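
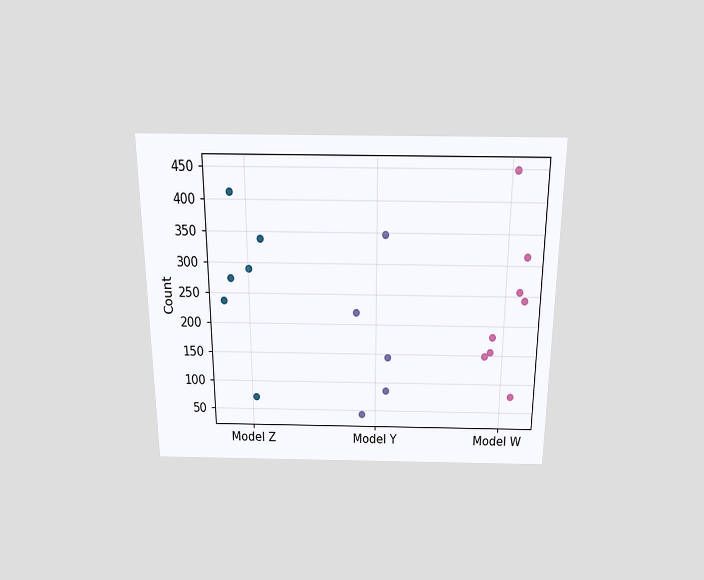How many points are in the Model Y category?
5

The chart is viewed slightly from above. Counting the markers in the Model Y column gives 5.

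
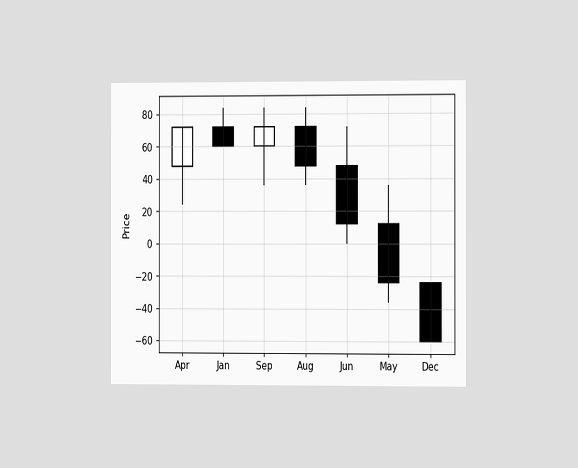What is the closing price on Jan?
60

The chart is viewed slightly from the right. The Jan candle closes at 60.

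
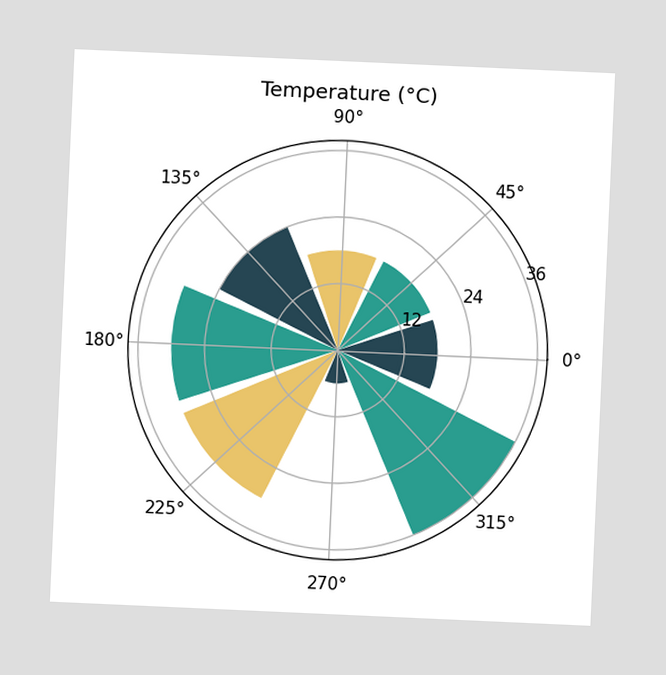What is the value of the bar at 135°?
24°C

The chart is tilted about 3° clockwise. The bar at 135° reaches 24°C on the radial axis.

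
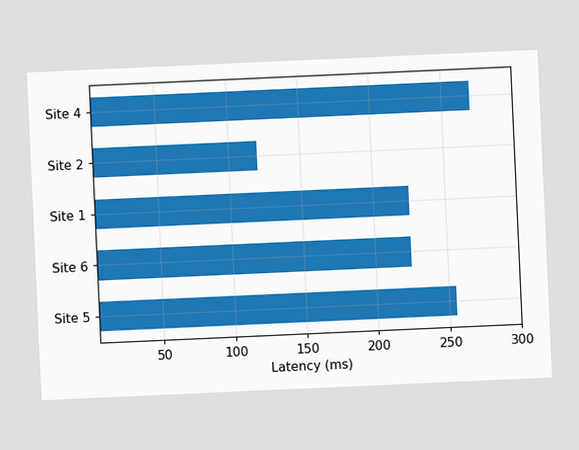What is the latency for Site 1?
The chart is tilted about 3° counter-clockwise. Reading along the chart's x-axis, the Site 1 bar reaches 225ms.

225ms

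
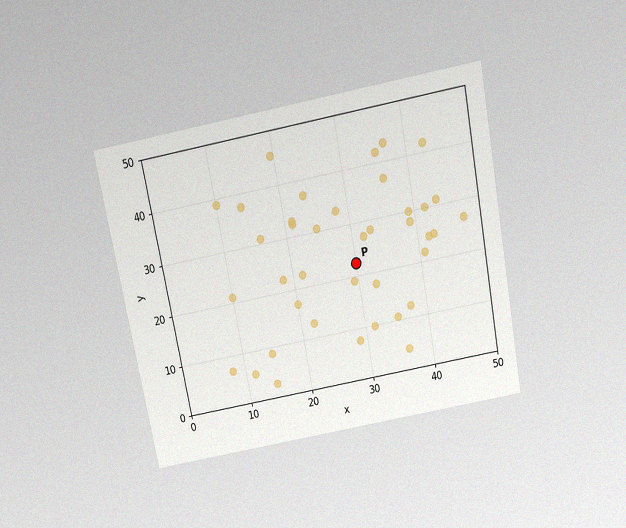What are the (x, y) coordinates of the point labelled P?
(30, 22.5)

The chart is tilted about 11° counter-clockwise and viewed slightly from above, with some photo noise. Following the gridlines from P to each axis, P sits at (30, 22.5).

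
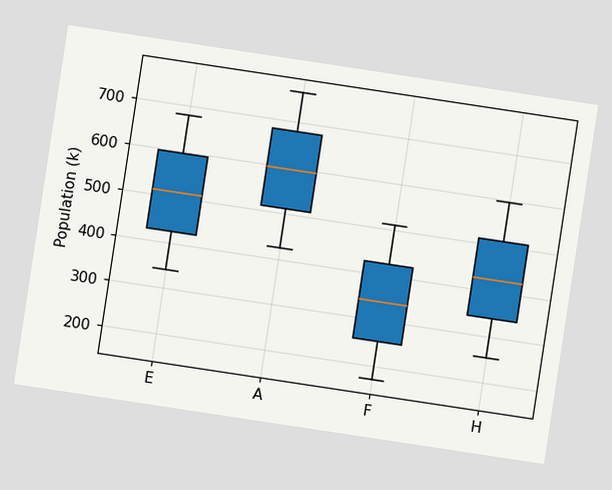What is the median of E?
The chart is tilted about 9° clockwise. The median line in the E box sits at 510k.

510k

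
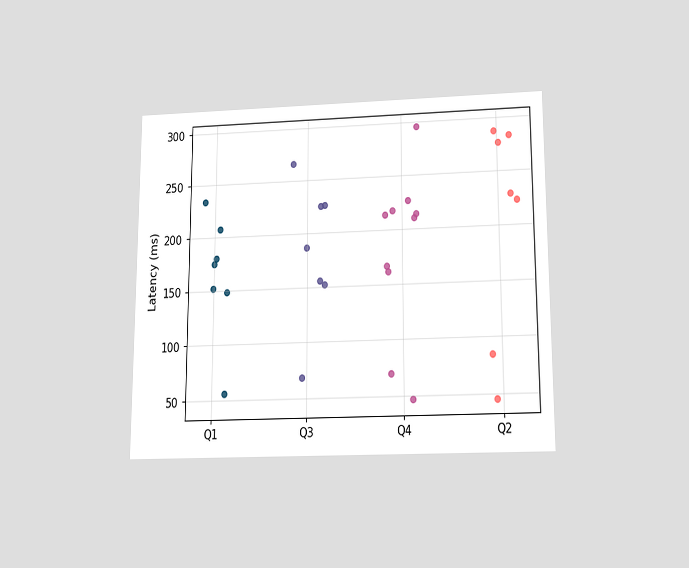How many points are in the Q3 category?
The chart is viewed slightly from below. Counting the markers in the Q3 column gives 7.

7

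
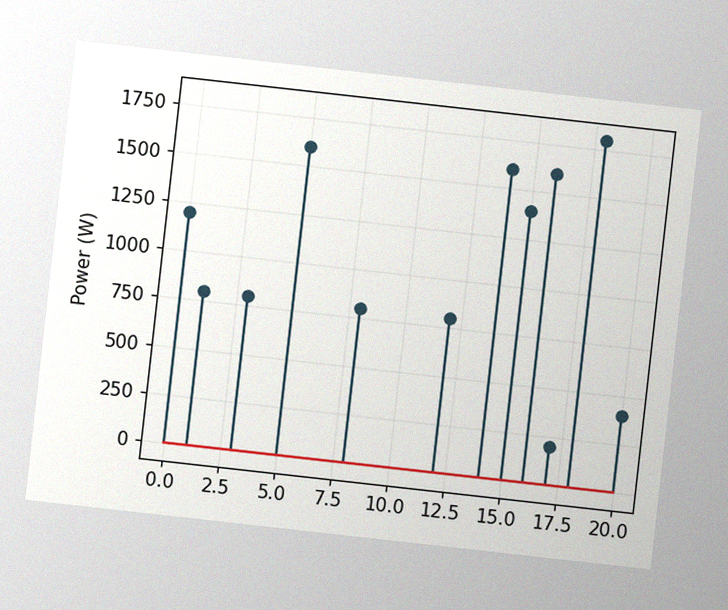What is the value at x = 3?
The chart is tilted about 6° clockwise, with some photo noise. The stem at x=3 reaches 800W.

800W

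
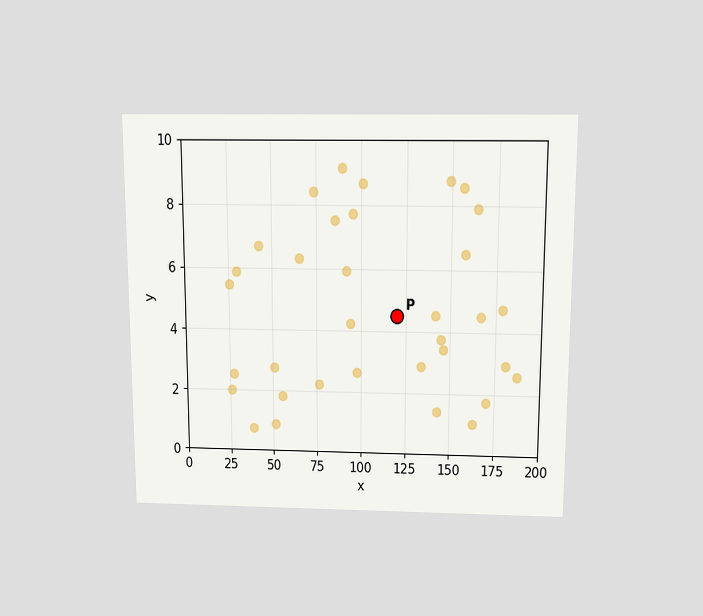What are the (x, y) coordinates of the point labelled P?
(120, 4.5)

The chart is viewed slightly from above. Following the gridlines from P to each axis, P sits at (120, 4.5).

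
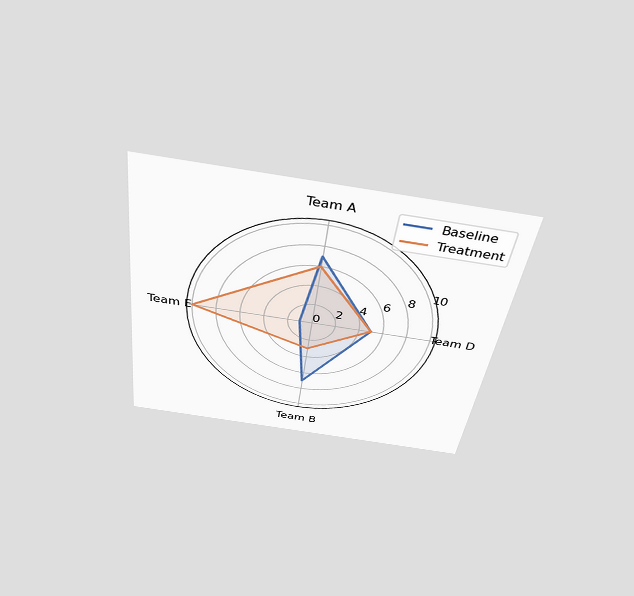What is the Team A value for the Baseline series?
The chart is tilted about 7° clockwise and viewed slightly from above. On the Team A axis, Baseline reaches 7.

7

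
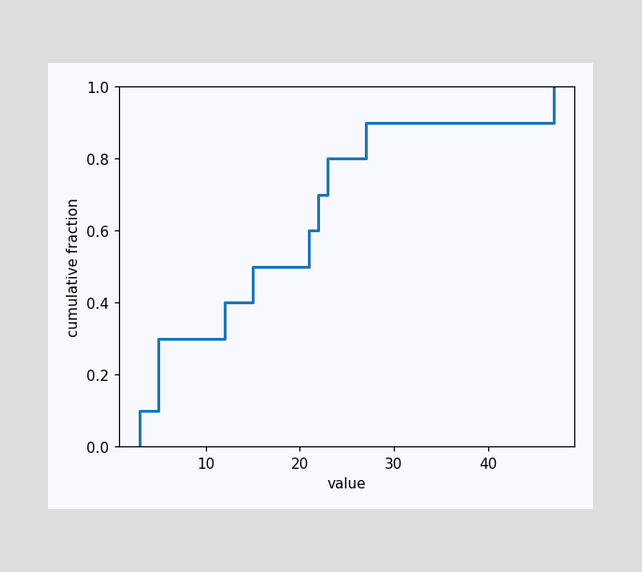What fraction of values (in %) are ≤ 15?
50%

At x=15 the ECDF step is at 50%.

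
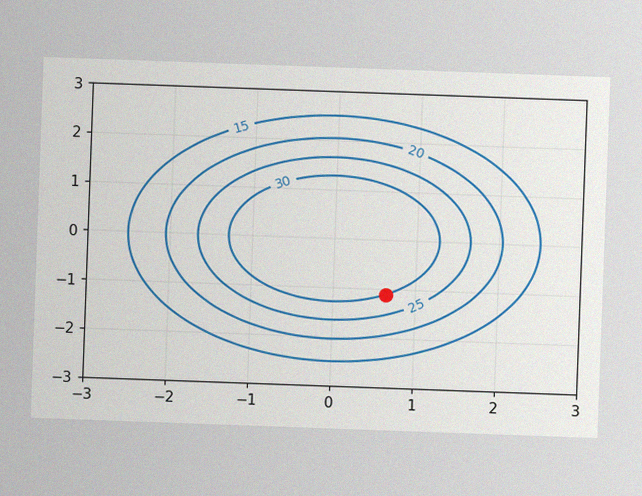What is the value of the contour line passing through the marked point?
30

The chart is tilted about 2° clockwise, with some photo noise. The marked point sits on the contour labelled 30.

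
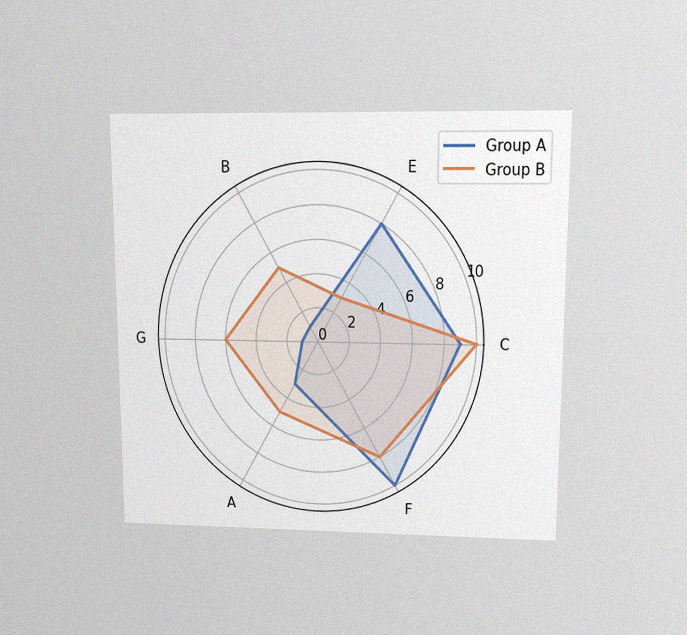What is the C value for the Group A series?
The chart is viewed at a slight angle, with some photo noise. On the C axis, Group A reaches 9.

9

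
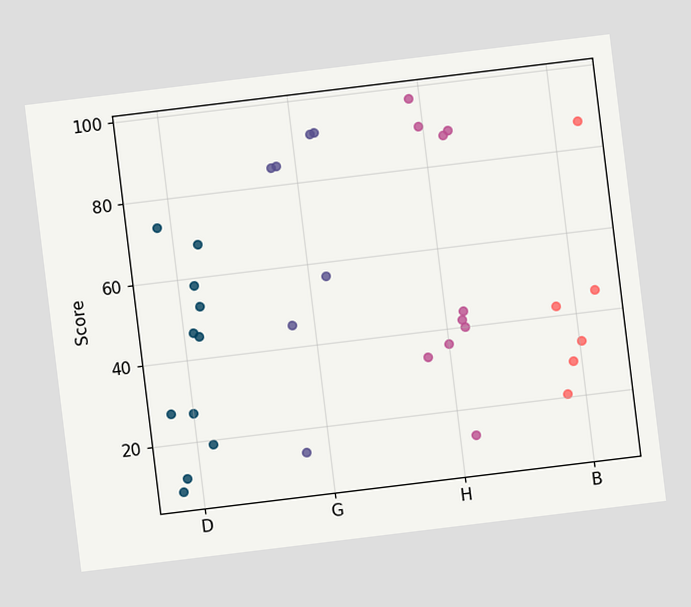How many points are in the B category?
The chart is tilted about 7° counter-clockwise. Counting the markers in the B column gives 6.

6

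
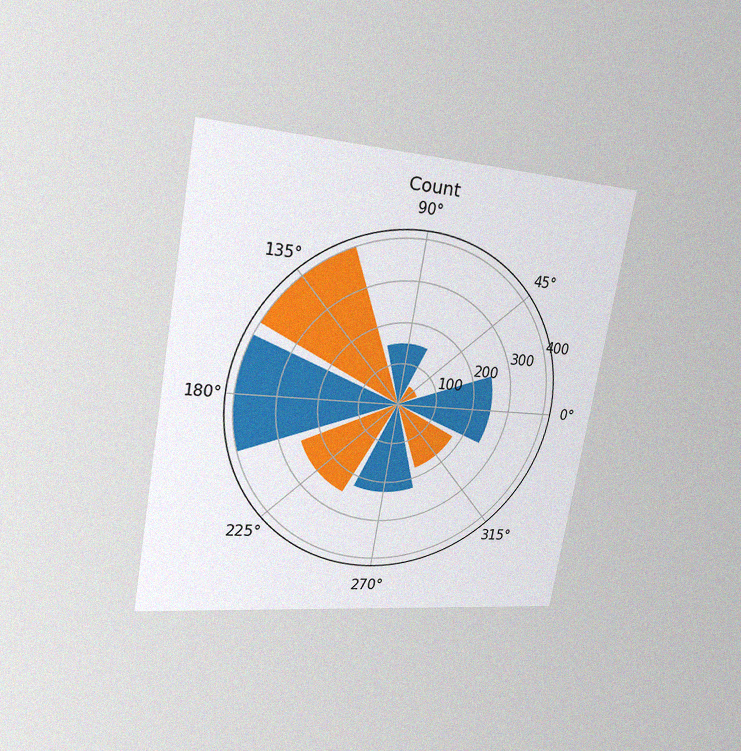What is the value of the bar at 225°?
The chart is tilted about 10° clockwise and viewed slightly from the left, with some photo noise. The bar at 225° reaches 250 on the radial axis.

250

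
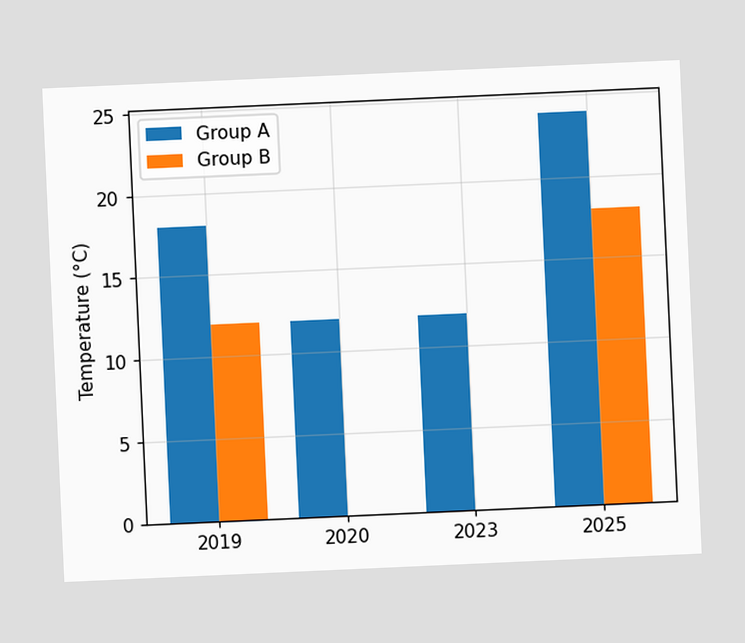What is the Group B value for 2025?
The chart is tilted about 3° counter-clockwise. The Group B bar at 2025 reaches 18°C on the y-axis.

18°C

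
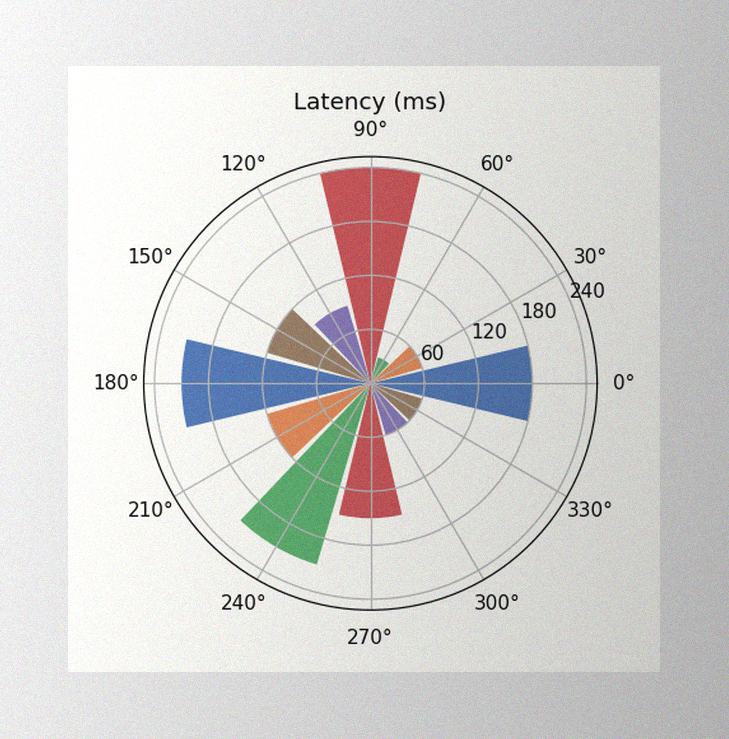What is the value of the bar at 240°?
210ms

The image has some photo noise and uneven lighting. The bar at 240° reaches 210ms on the radial axis.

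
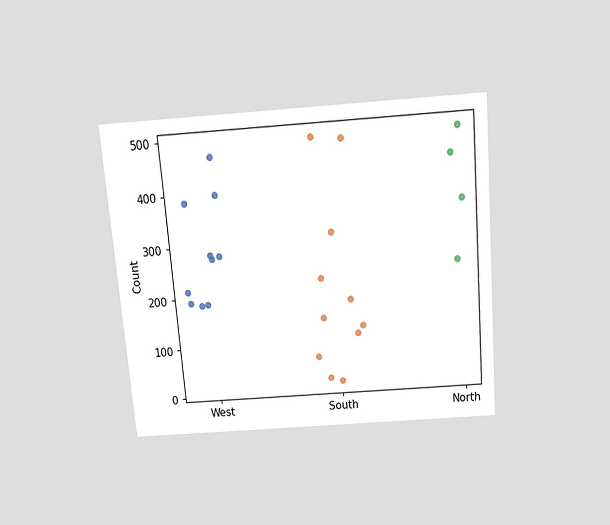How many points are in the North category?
The chart is tilted about 5° counter-clockwise and viewed slightly from above. Counting the markers in the North column gives 4.

4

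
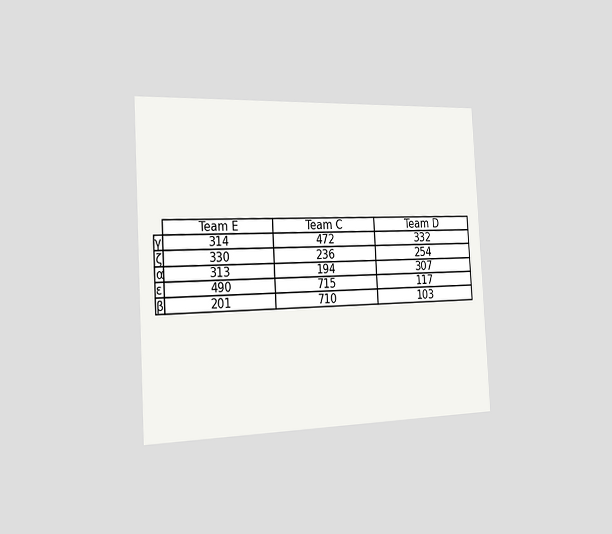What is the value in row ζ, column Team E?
The chart is tilted about 3° counter-clockwise and viewed slightly from the left. The (ζ, Team E) cell reads 330.

330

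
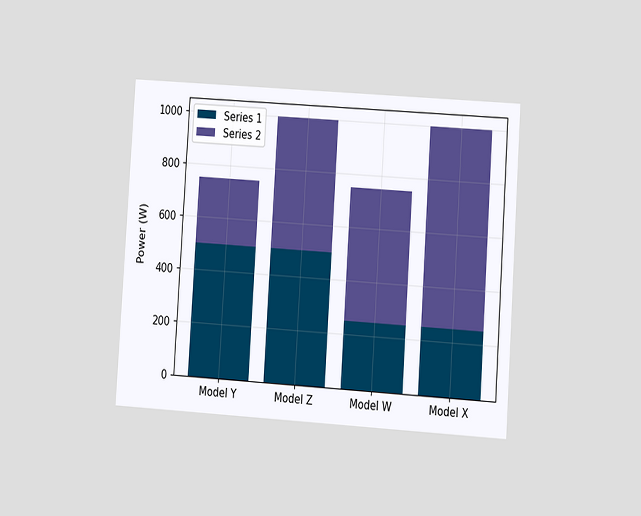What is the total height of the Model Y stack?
750W

The chart is tilted about 4° clockwise and viewed at a slight angle. The Model Y stack's top reaches 750W on the y-axis.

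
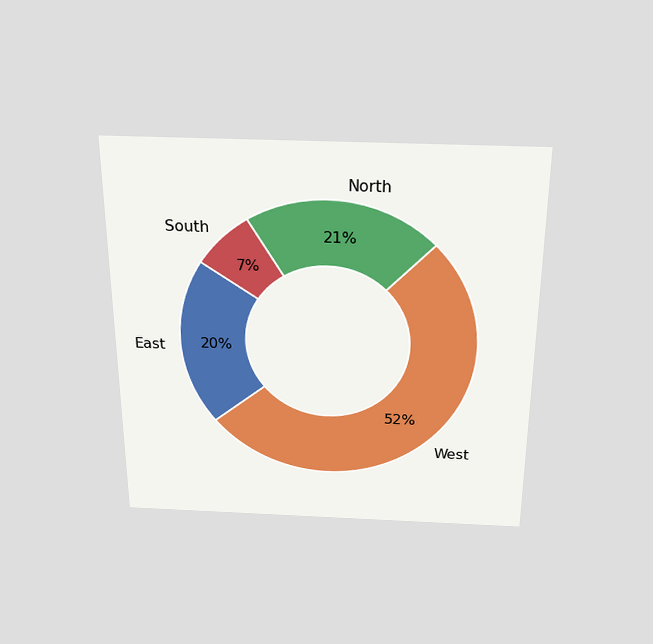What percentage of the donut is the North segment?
The chart is viewed slightly from above. The North segment takes up 21% of the ring.

21%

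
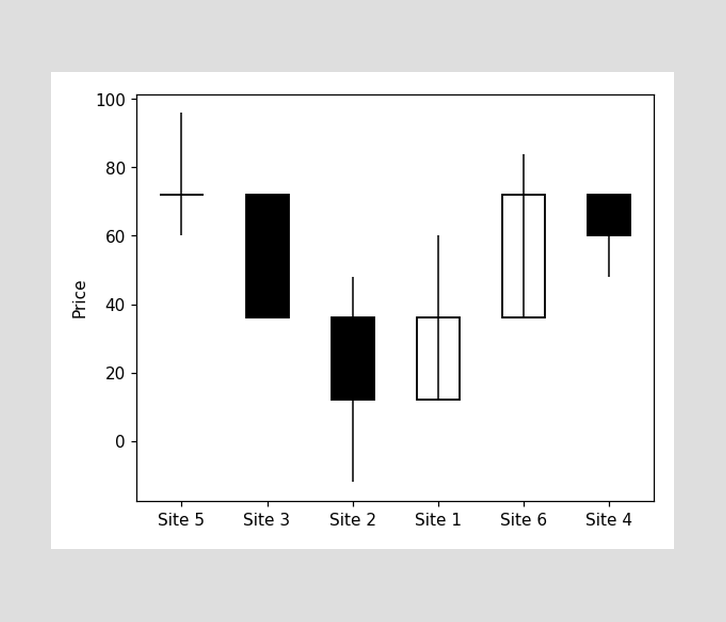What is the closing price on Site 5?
72

The Site 5 candle closes at 72.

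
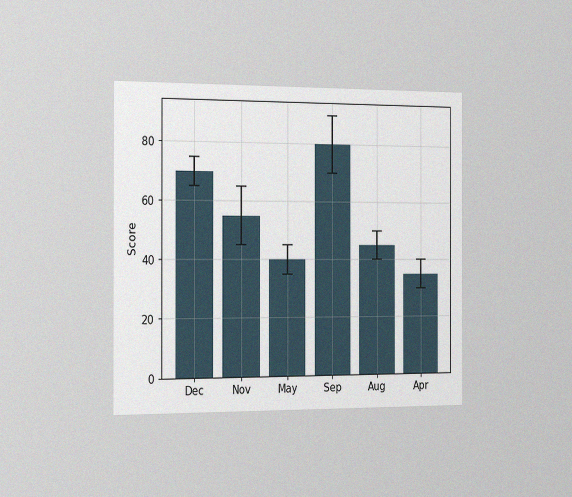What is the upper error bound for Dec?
The chart is viewed slightly from the left, with some photo noise. The Dec bar's upper whisker reaches 75.

75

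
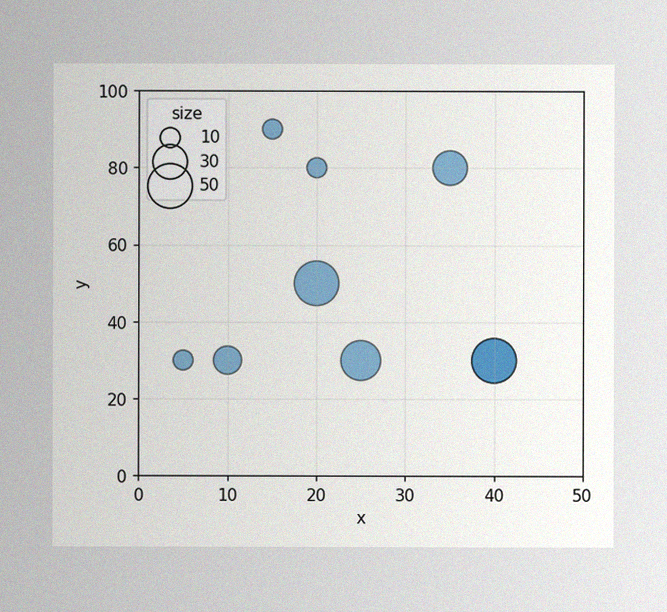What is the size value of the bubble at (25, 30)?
40

The image has some photo noise and uneven lighting. Matching the bubble at (25, 30) against the size legend gives 40.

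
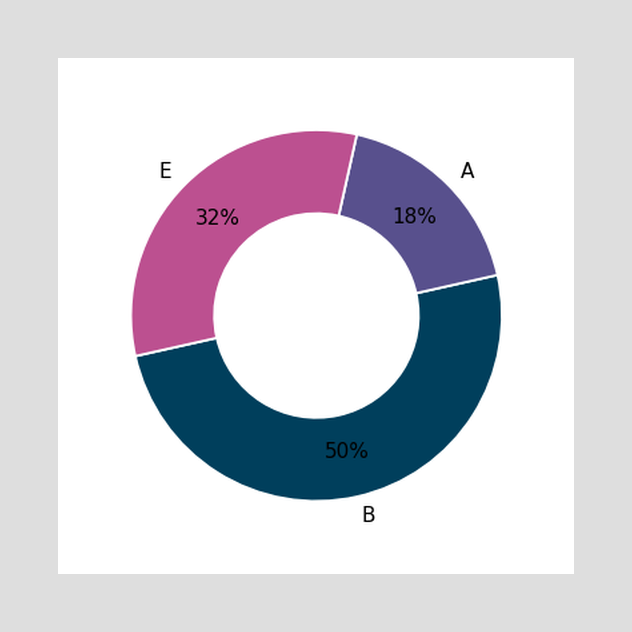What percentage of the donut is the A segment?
18%

The A segment takes up 18% of the ring.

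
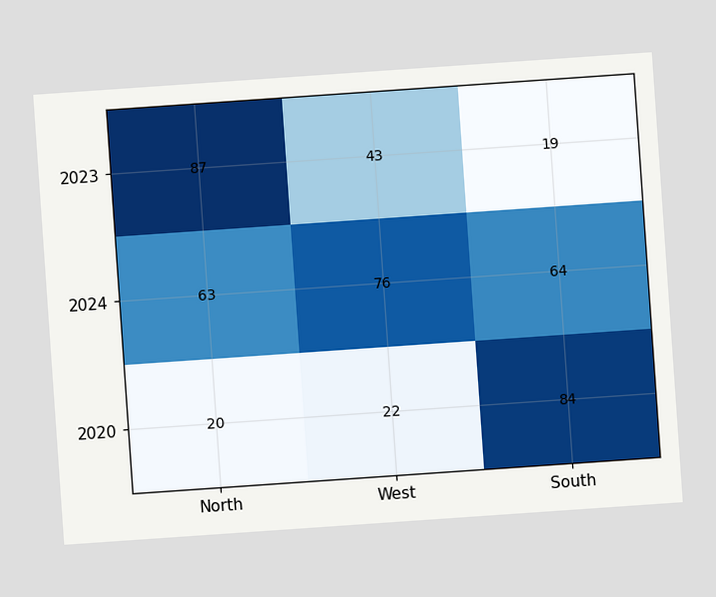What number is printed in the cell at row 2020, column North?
The chart is tilted about 4° counter-clockwise. The (2020, North) cell reads 20.

20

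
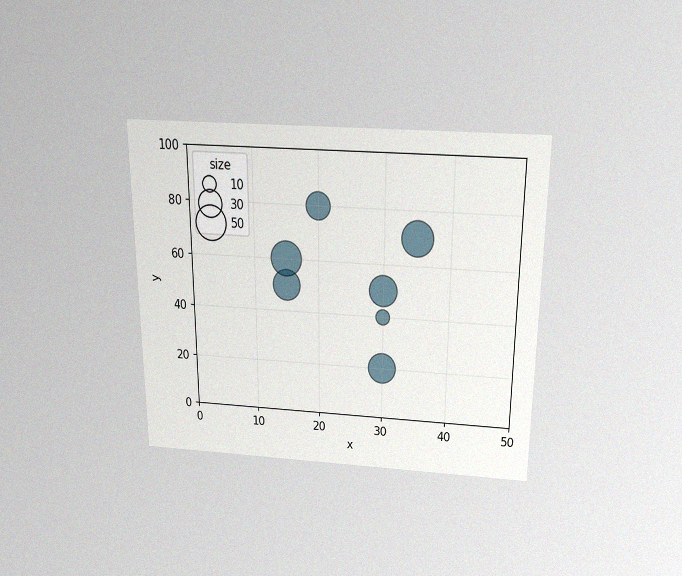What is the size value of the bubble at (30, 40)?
10

The chart is viewed slightly from above, with some photo noise. Matching the bubble at (30, 40) against the size legend gives 10.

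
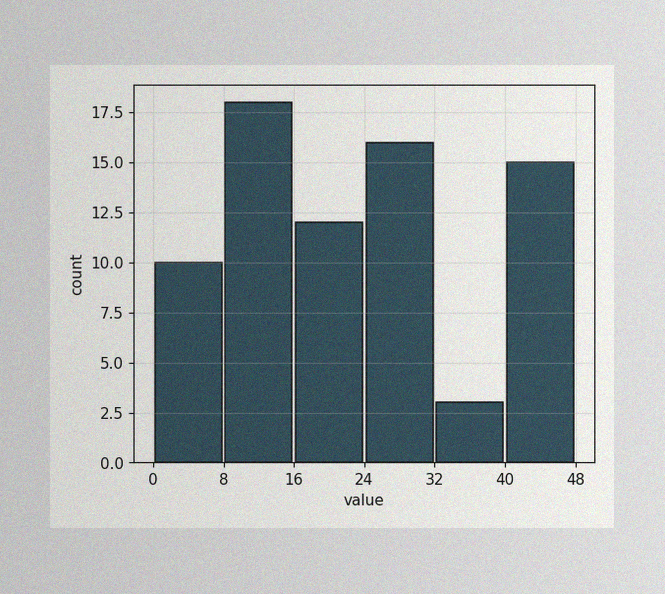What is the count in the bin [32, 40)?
3

The image has some photo noise and uneven lighting. The [32, 40) bin has height 3.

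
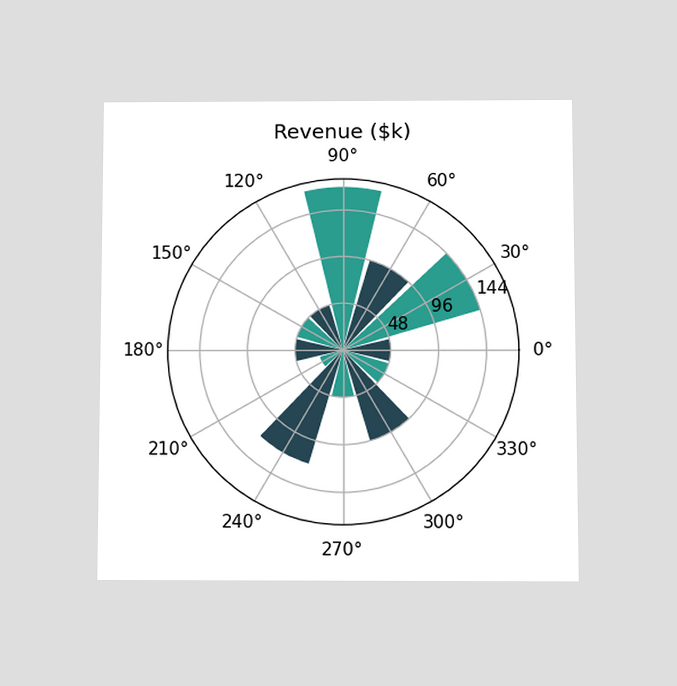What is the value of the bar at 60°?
$96k

The chart is viewed at a slight angle. The bar at 60° reaches $96k on the radial axis.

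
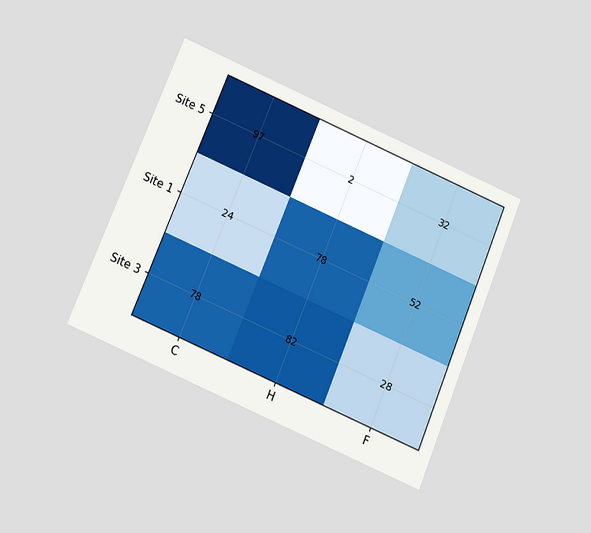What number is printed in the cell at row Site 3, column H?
82

The chart is tilted about 23° clockwise and viewed slightly from below. The (Site 3, H) cell reads 82.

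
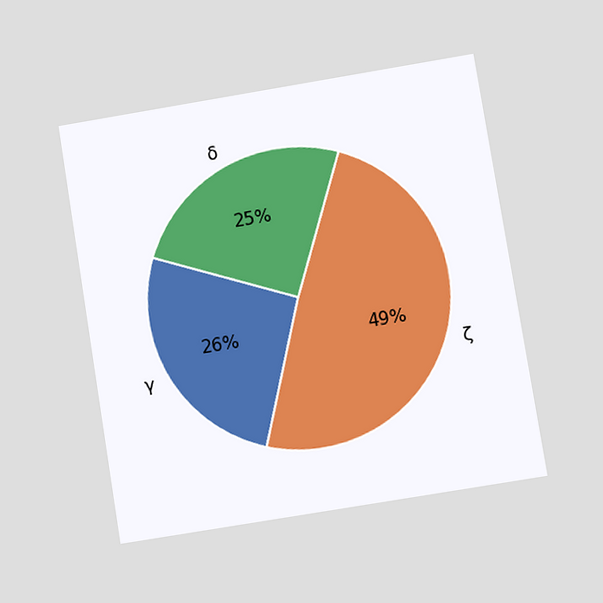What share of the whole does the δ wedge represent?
25%

The chart is tilted about 9° counter-clockwise and viewed at a slight angle. The δ slice takes up 25% of the pie.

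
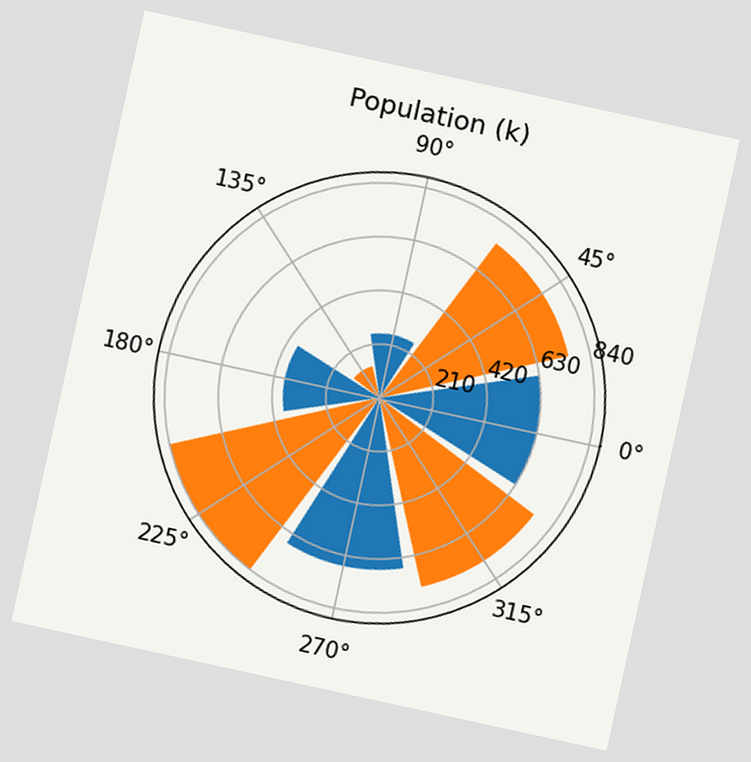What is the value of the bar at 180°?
378k

The chart is tilted about 12° clockwise. The bar at 180° reaches 378k on the radial axis.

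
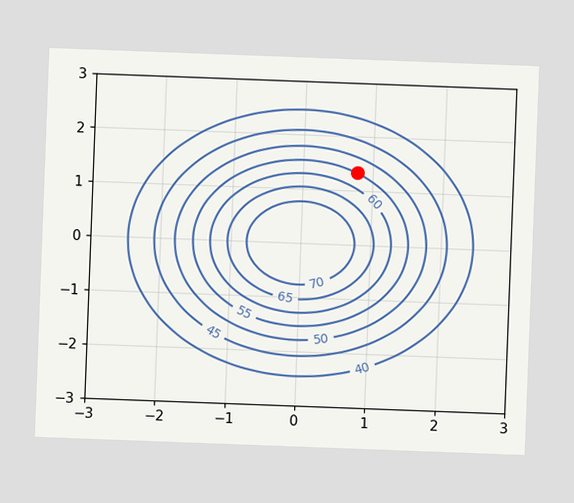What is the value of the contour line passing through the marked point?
55

The chart is tilted about 2° clockwise. The marked point sits on the contour labelled 55.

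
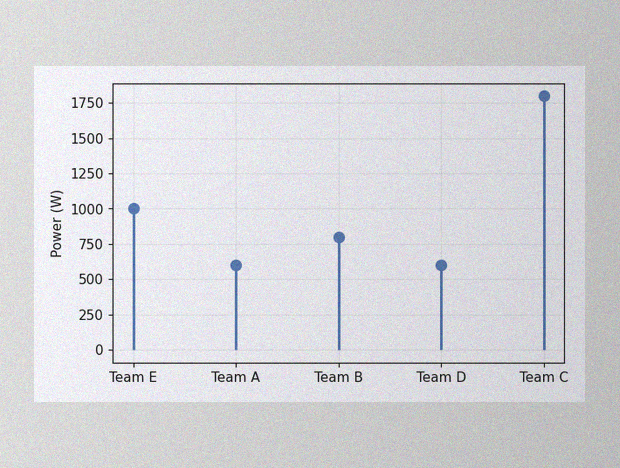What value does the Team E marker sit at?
The image has some photo noise and uneven lighting. The Team E marker sits at 1000W.

1000W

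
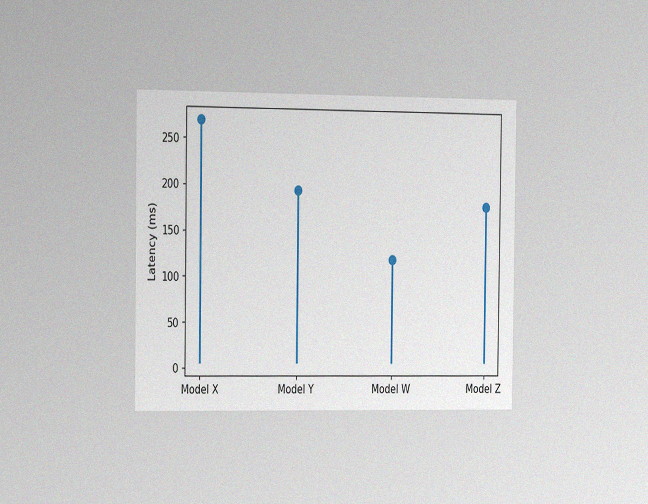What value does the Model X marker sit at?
The chart is viewed slightly from the left, with some photo noise. The Model X marker sits at 270ms.

270ms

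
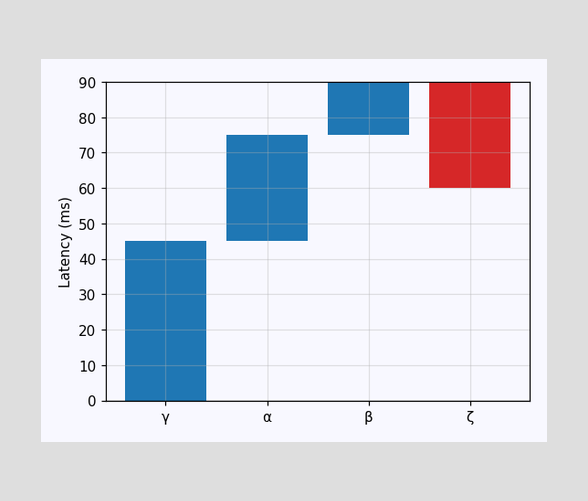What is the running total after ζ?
60ms

After ζ the running total reaches 60ms.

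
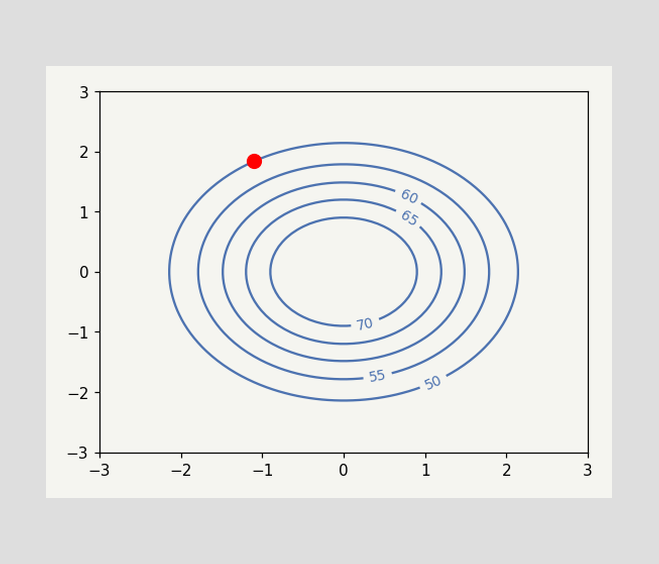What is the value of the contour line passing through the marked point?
The marked point sits on the contour labelled 50.

50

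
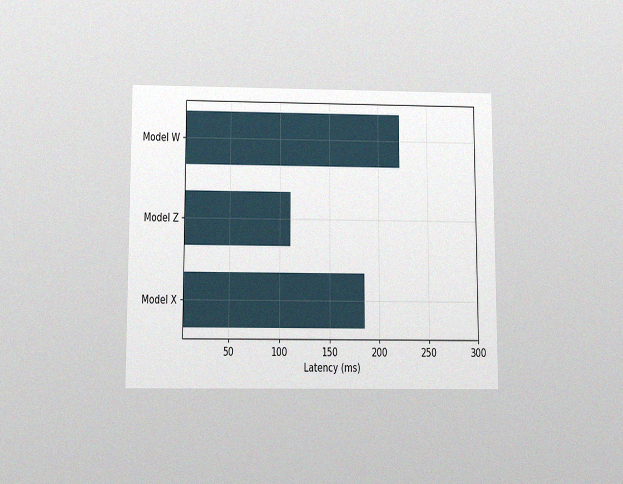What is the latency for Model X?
The chart is viewed slightly from below, with some photo noise. Reading along the chart's x-axis, the Model X bar reaches 185ms.

185ms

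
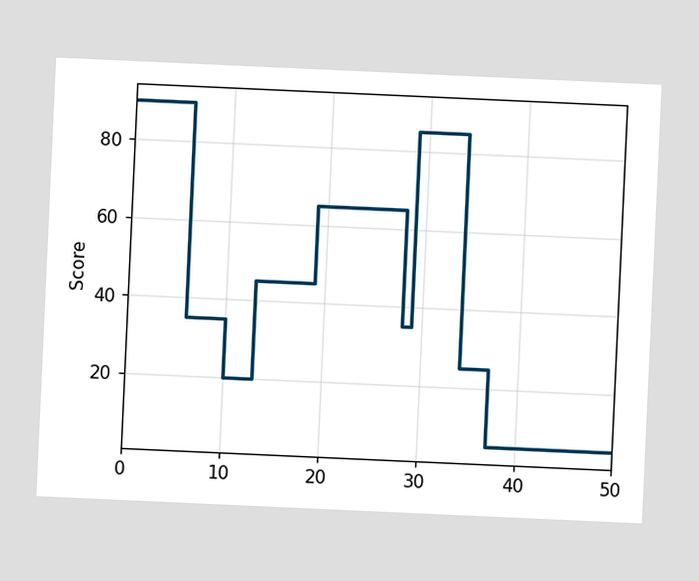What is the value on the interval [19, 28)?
The chart is tilted about 3° clockwise. On [19, 28) the step sits at 65.

65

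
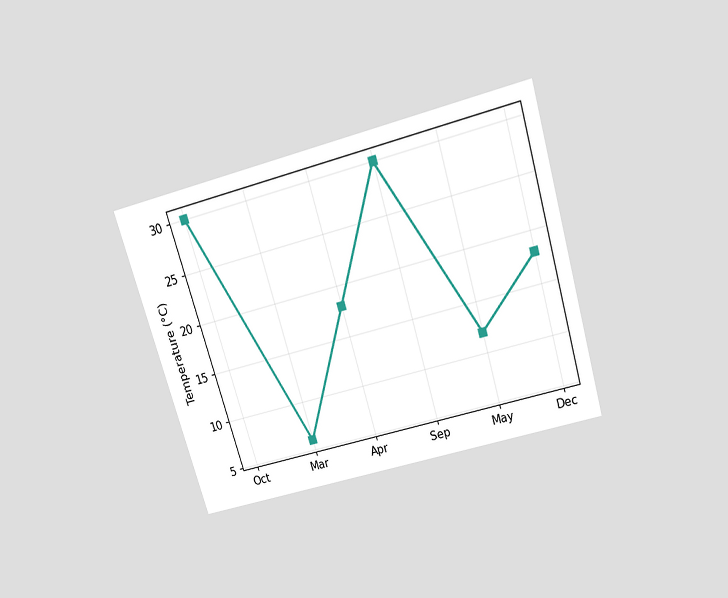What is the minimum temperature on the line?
6°C

The chart is tilted about 17° counter-clockwise and viewed slightly from above. The lowest point is at Mar, and reading across to the y-axis gives 6°C.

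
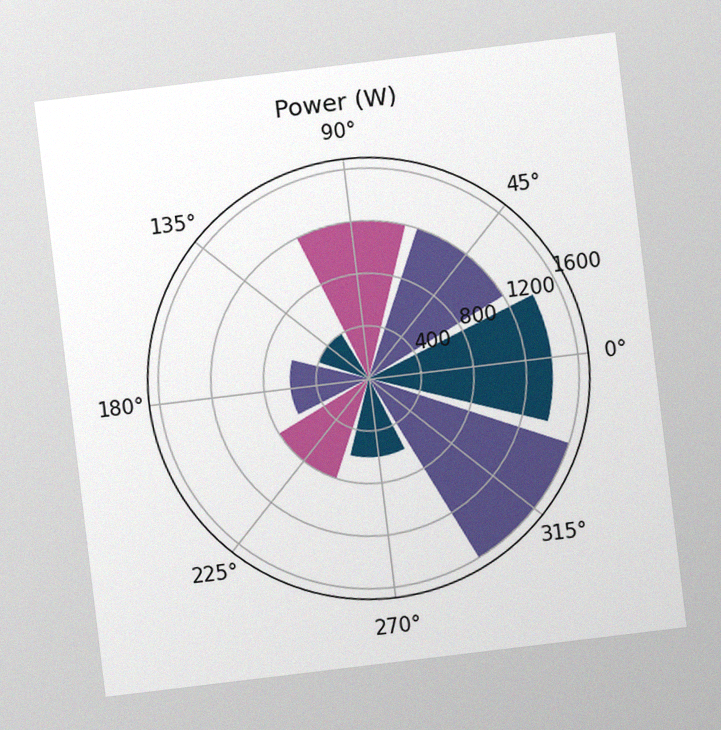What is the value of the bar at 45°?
1200W

The chart is tilted about 7° counter-clockwise, with some photo noise. The bar at 45° reaches 1200W on the radial axis.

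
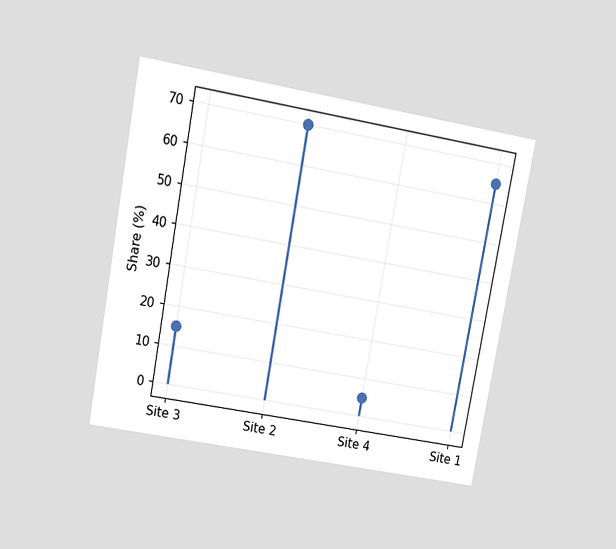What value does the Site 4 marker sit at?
5%

The chart is tilted about 10° clockwise and viewed at a slight angle. The Site 4 marker sits at 5%.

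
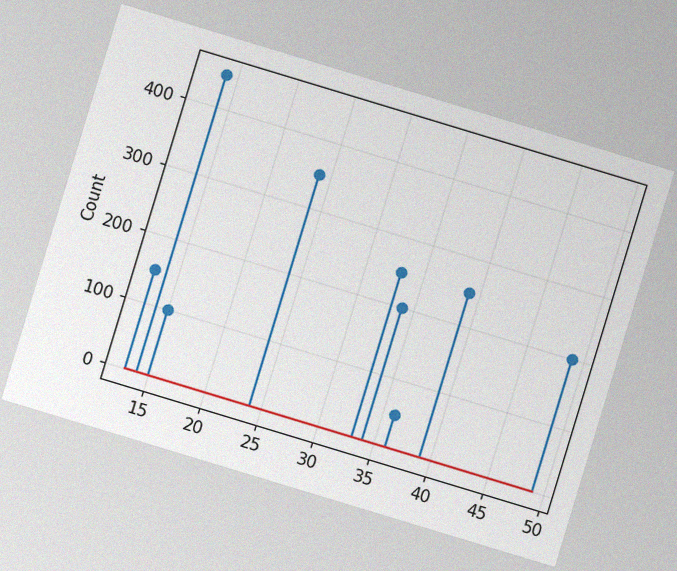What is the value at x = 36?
50

The chart is tilted about 17° clockwise, with some photo noise. The stem at x=36 reaches 50.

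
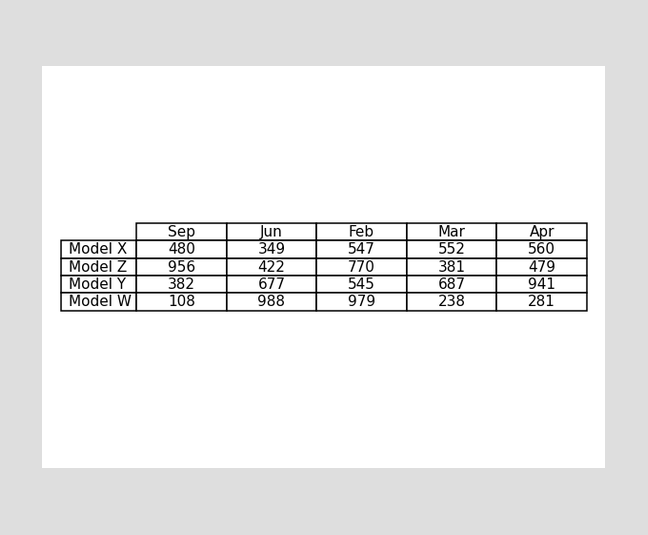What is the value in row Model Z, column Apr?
The (Model Z, Apr) cell reads 479.

479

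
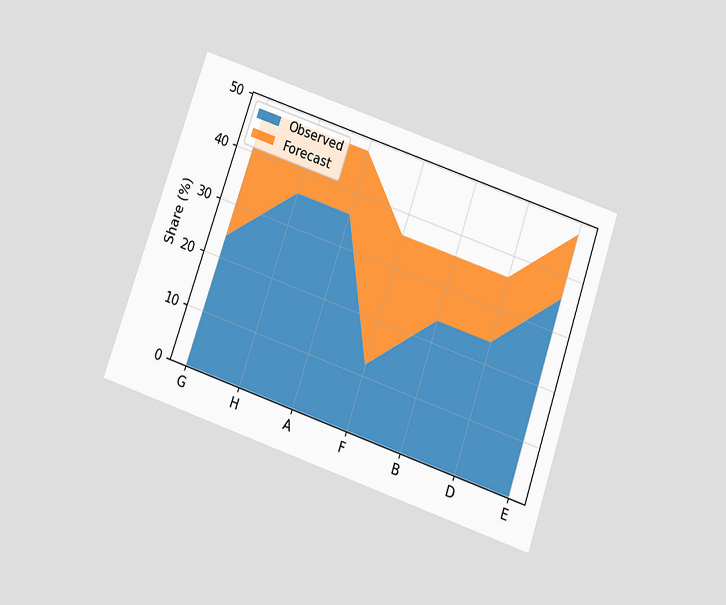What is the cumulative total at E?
The chart is tilted about 19° clockwise and viewed slightly from below. The stacked total at E reaches 48%.

48%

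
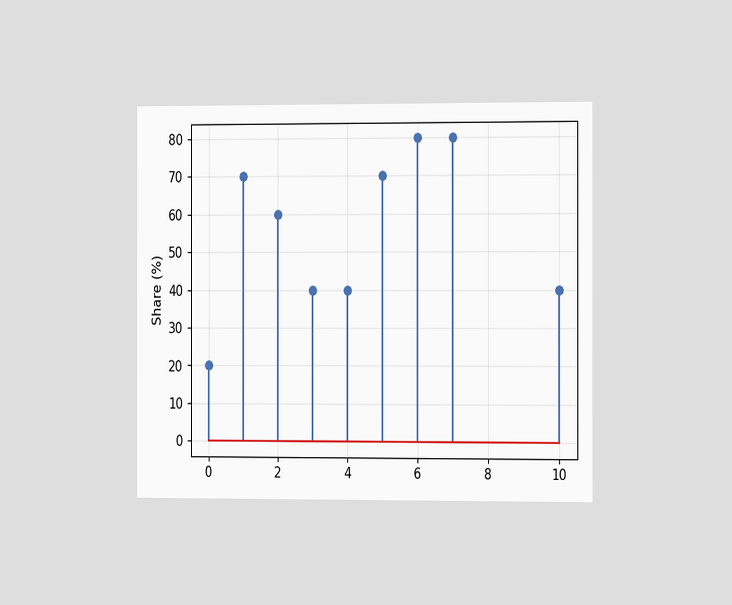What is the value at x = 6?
The chart is viewed at a slight angle. The stem at x=6 reaches 80%.

80%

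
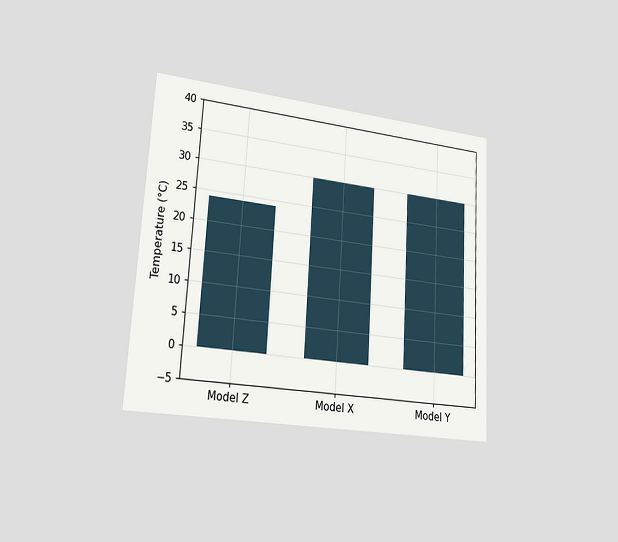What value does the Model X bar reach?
30°C

The chart is tilted about 3° clockwise and viewed slightly from the left. Reading along the chart's y-axis, the Model X bar reaches 30°C.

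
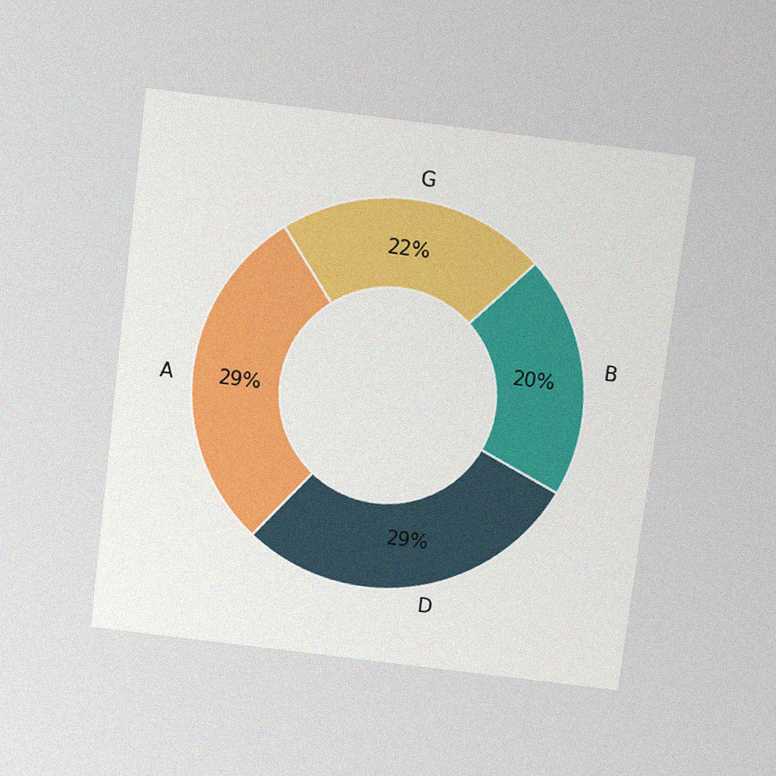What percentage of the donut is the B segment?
20%

The chart is tilted about 7° clockwise and viewed slightly from above, with some photo noise. The B segment takes up 20% of the ring.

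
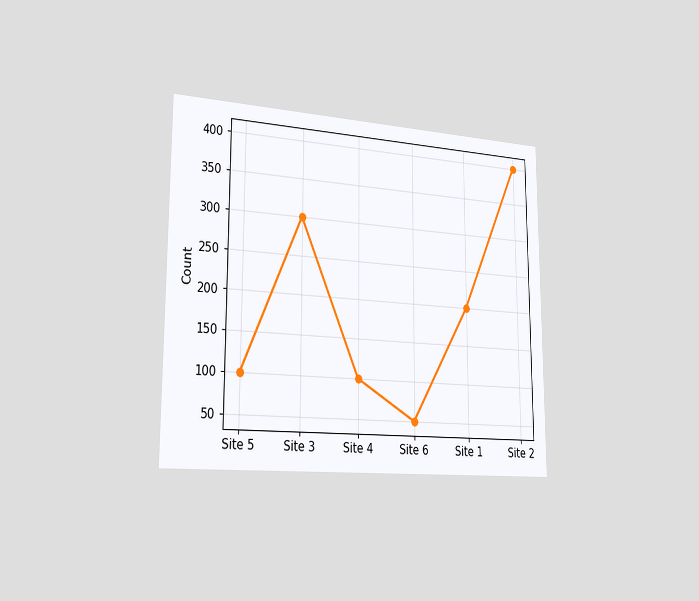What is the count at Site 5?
100

The chart is viewed slightly from the left. At Site 5, the line is at 100.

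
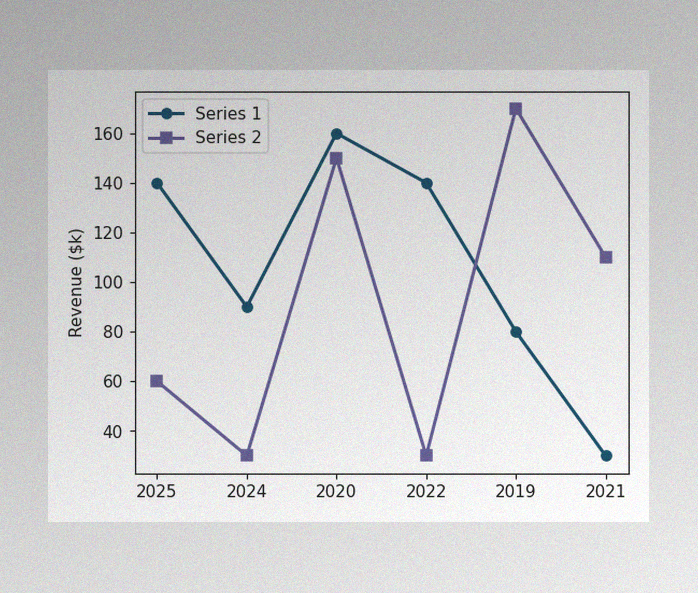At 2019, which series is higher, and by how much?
Series 2, by $90k

The image has some photo noise and uneven lighting. At 2019, Series 2 sits above the other line by $90k.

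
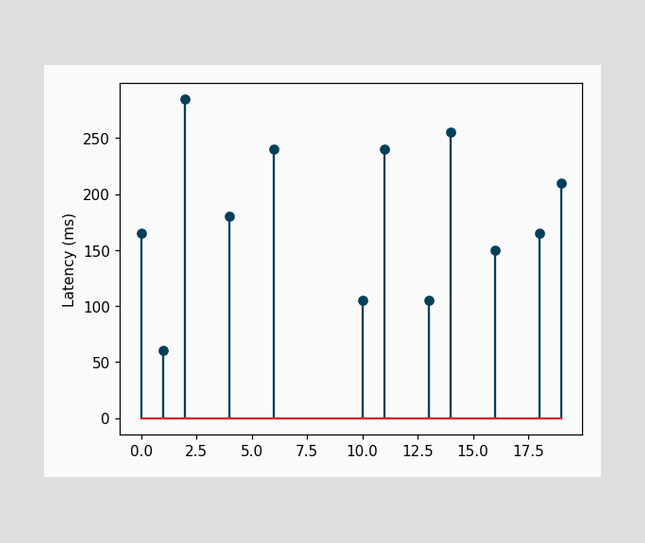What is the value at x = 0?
The stem at x=0 reaches 165ms.

165ms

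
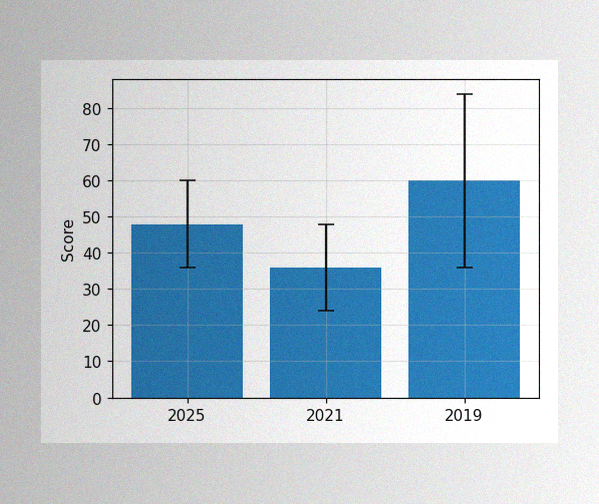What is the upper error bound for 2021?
The image has some photo noise and uneven lighting. The 2021 bar's upper whisker reaches 48.

48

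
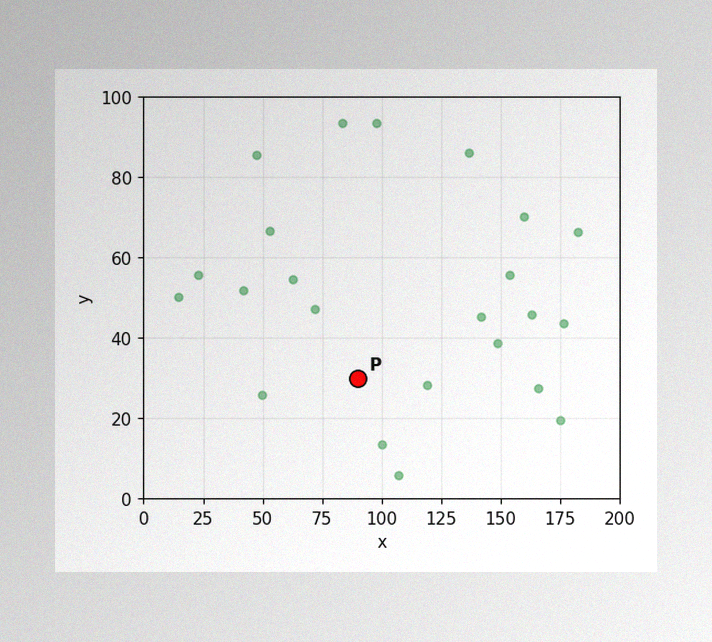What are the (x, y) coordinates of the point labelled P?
The image has some photo noise and uneven lighting. Following the gridlines from P to each axis, P sits at (90, 30).

(90, 30)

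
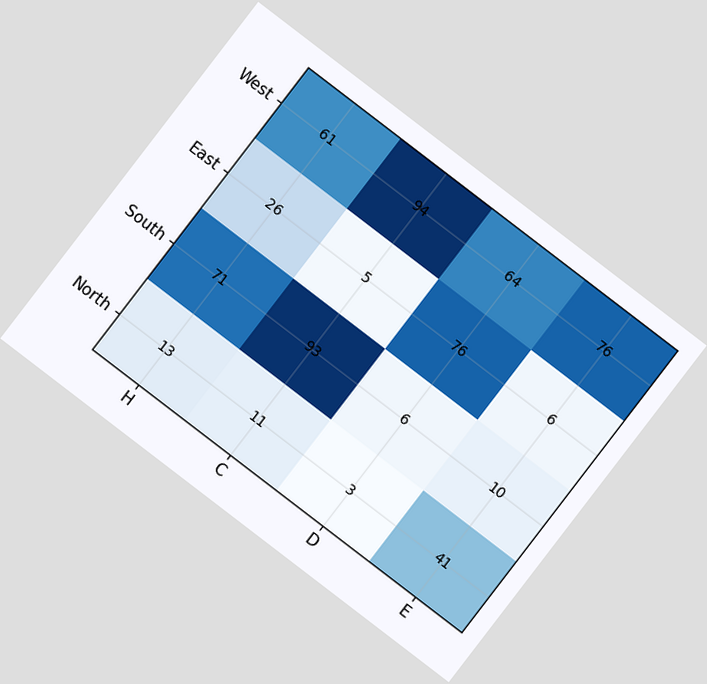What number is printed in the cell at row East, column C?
5

The chart is tilted about 37° clockwise. The (East, C) cell reads 5.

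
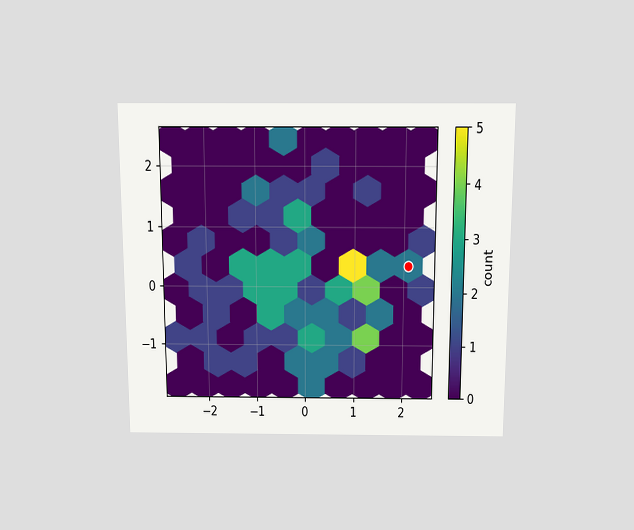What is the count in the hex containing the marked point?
The chart is viewed slightly from above. The marked hex reads 2 on the colorbar.

2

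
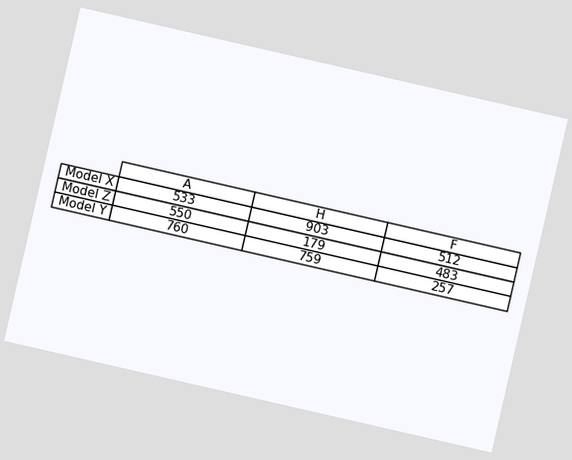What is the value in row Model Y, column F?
The chart is tilted about 13° clockwise. The (Model Y, F) cell reads 257.

257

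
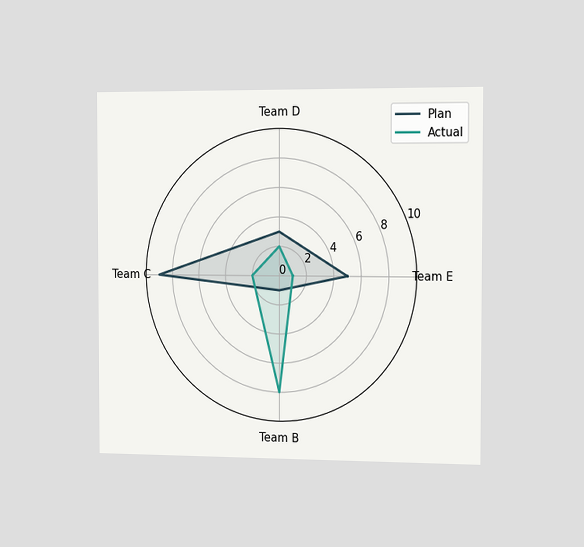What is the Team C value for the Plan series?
The chart is viewed slightly from the right. On the Team C axis, Plan reaches 9.

9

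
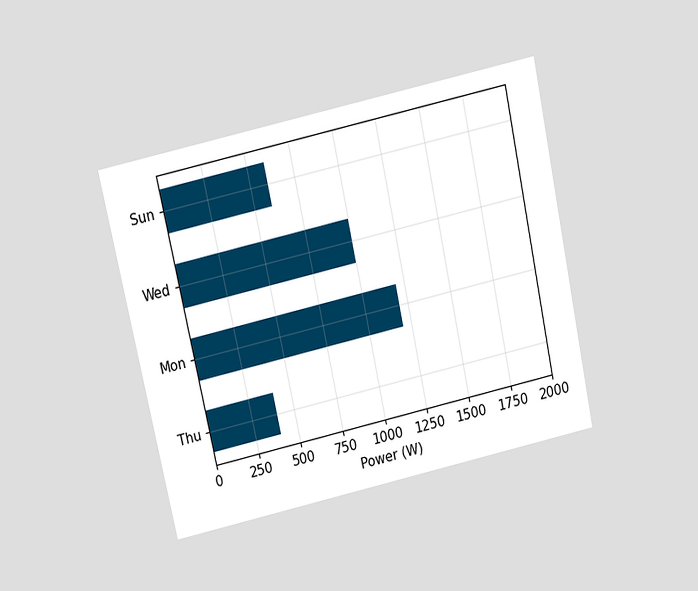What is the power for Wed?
1000W

The chart is tilted about 12° counter-clockwise and viewed slightly from above. Reading along the chart's x-axis, the Wed bar reaches 1000W.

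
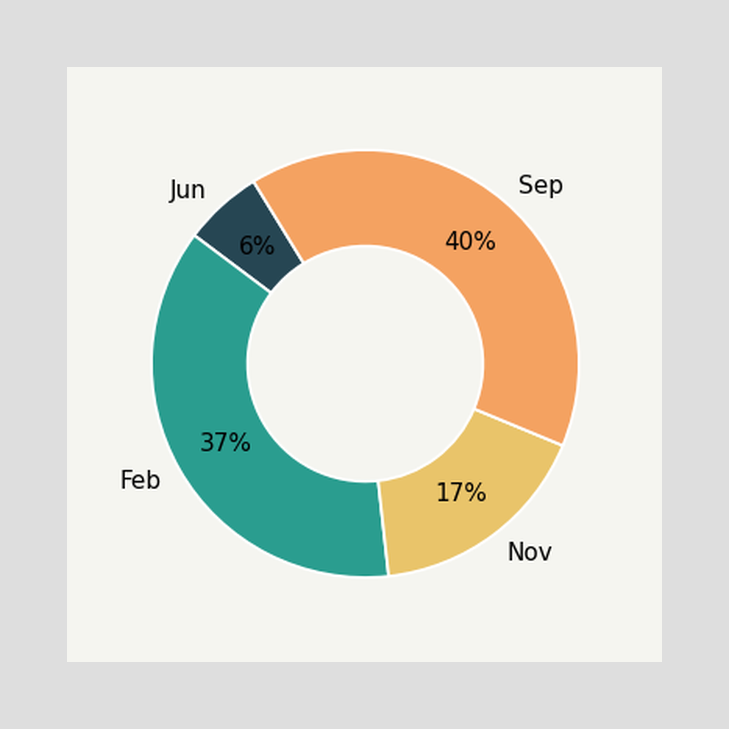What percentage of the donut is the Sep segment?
The Sep segment takes up 40% of the ring.

40%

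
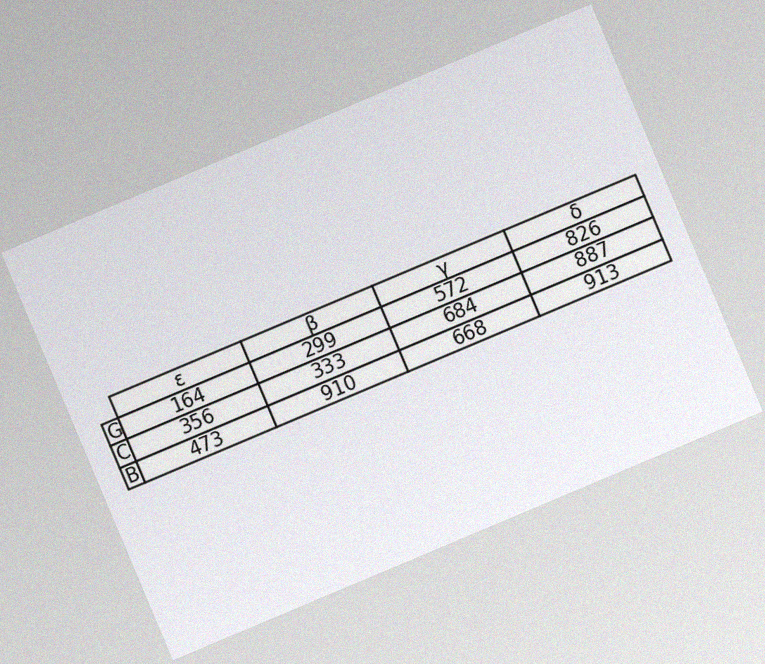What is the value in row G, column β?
299

The chart is tilted about 23° counter-clockwise, with some photo noise. The (G, β) cell reads 299.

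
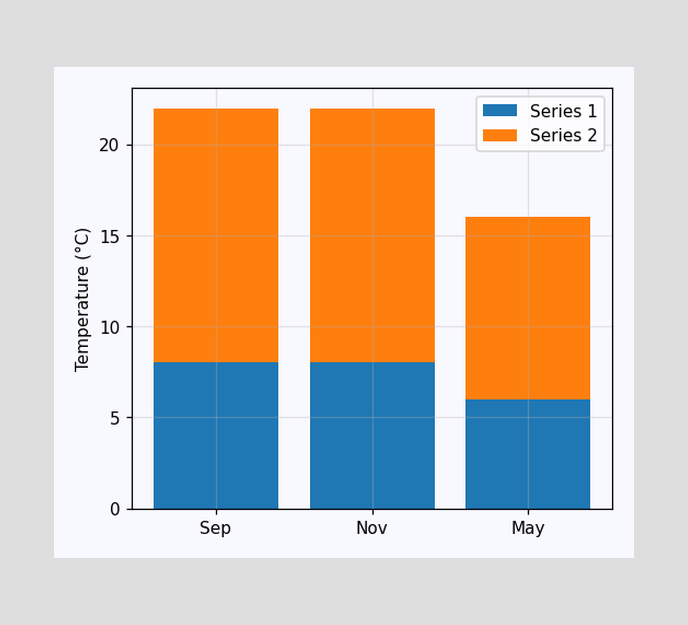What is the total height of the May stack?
The May stack's top reaches 16°C on the y-axis.

16°C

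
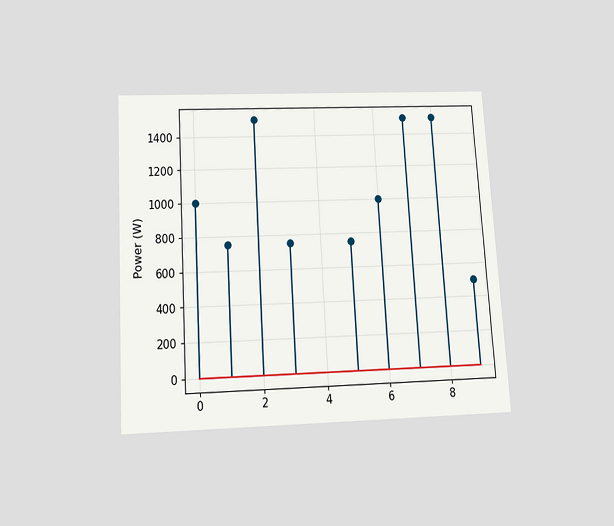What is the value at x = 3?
750W

The chart is tilted about 3° counter-clockwise and viewed slightly from below. The stem at x=3 reaches 750W.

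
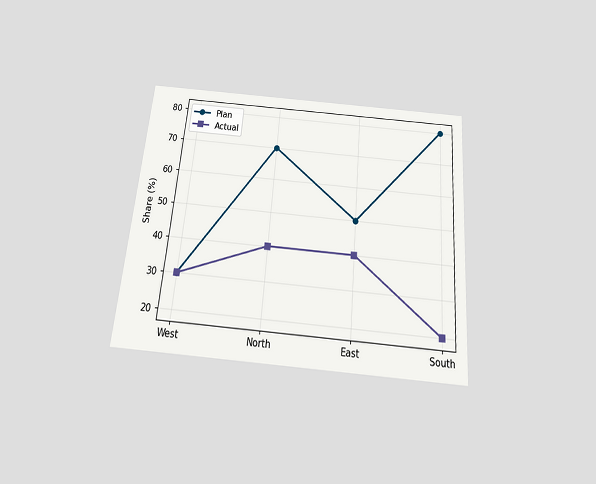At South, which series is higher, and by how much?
The chart is tilted about 5° clockwise and viewed slightly from below. At South, Plan sits above the other line by 60%.

Plan, by 60%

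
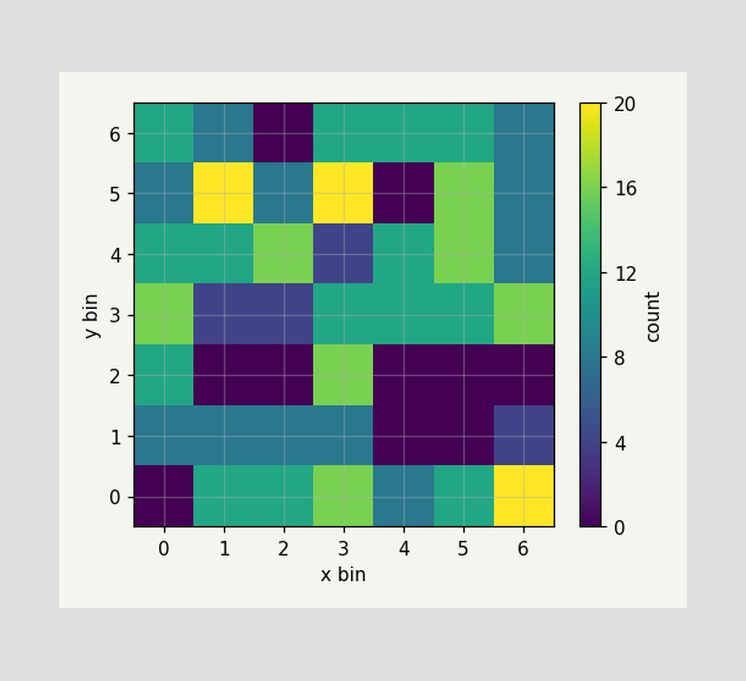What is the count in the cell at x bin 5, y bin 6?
12

Matching the cell (5, 6) against the colorbar gives 12.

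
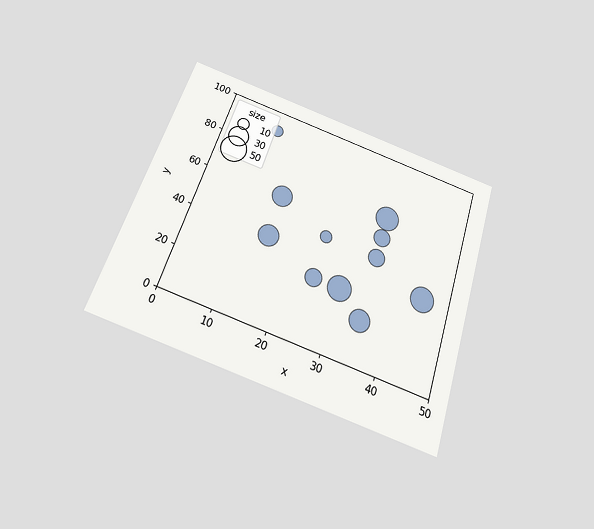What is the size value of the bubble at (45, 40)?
The chart is tilted about 18° clockwise and viewed slightly from below. Matching the bubble at (45, 40) against the size legend gives 40.

40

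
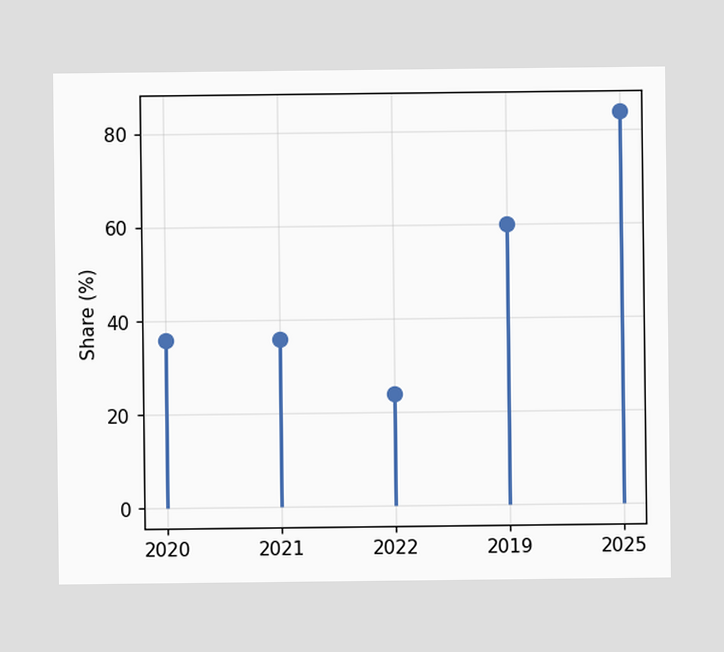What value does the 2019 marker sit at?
60%

The 2019 marker sits at 60%.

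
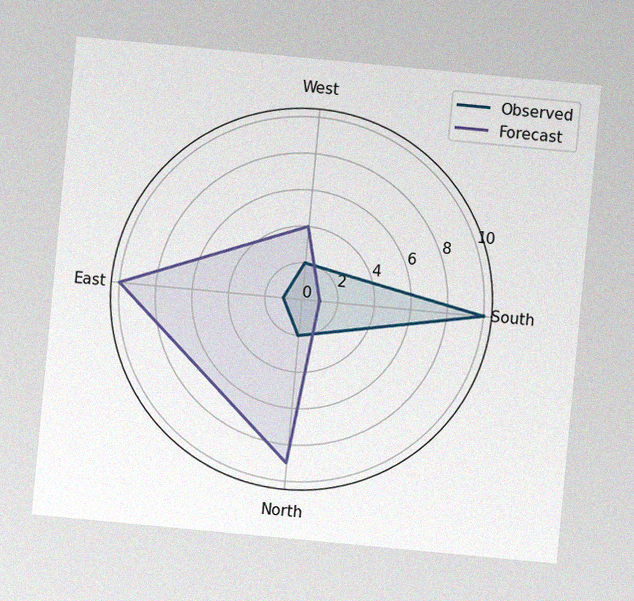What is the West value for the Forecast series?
4

The chart is tilted about 5° clockwise, with some photo noise. On the West axis, Forecast reaches 4.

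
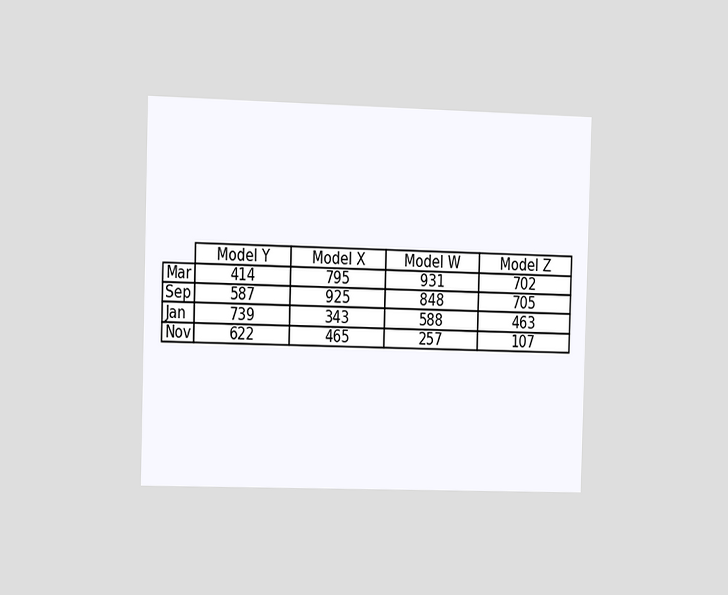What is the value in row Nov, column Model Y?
622

The chart is viewed slightly from the left. The (Nov, Model Y) cell reads 622.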